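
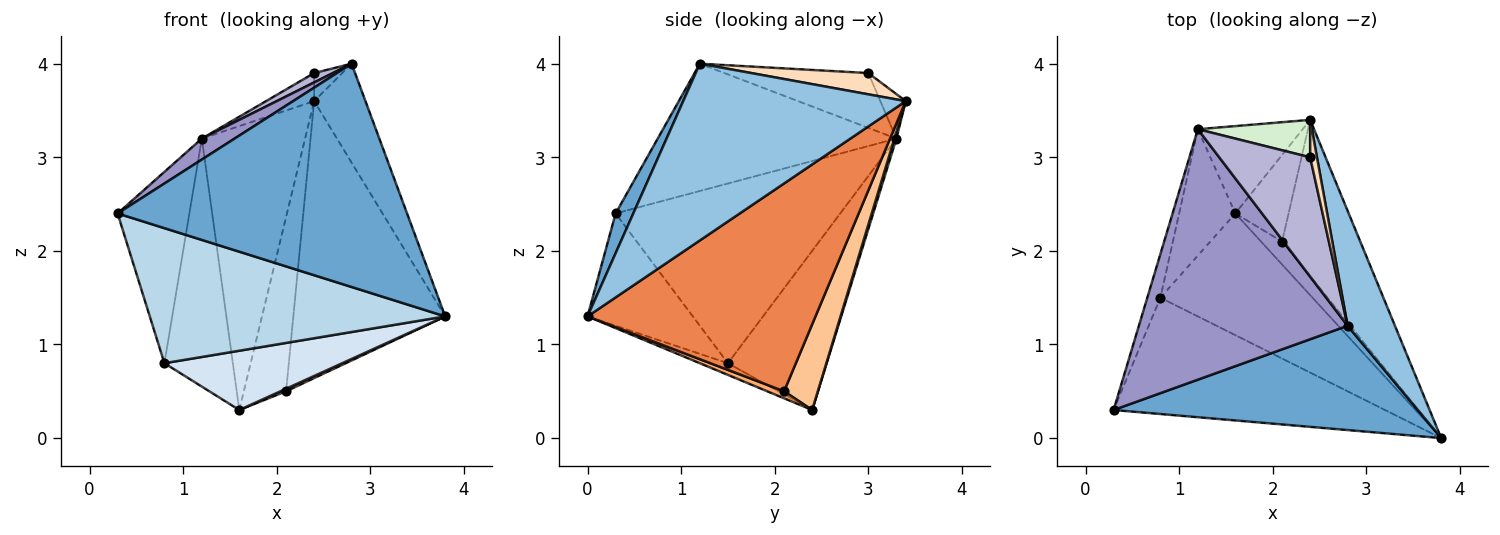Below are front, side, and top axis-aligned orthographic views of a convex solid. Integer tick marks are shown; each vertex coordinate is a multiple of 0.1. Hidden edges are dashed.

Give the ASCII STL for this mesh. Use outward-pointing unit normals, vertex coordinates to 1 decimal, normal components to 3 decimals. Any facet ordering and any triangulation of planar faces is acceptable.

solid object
 facet normal 0.055 -0.905 0.423
  outer loop
   vertex 2.8 1.2 4.0
   vertex 0.3 0.3 2.4
   vertex 3.8 0.0 1.3
  endloop
 endfacet
 facet normal 0.943 0.217 0.253
  outer loop
   vertex 2.8 1.2 4.0
   vertex 3.8 0.0 1.3
   vertex 2.4 3.4 3.6
  endloop
 endfacet
 facet normal -0.261 -0.731 -0.630
  outer loop
   vertex 0.8 1.5 0.8
   vertex 3.8 0.0 1.3
   vertex 0.3 0.3 2.4
  endloop
 endfacet
 facet normal -0.069 -0.437 -0.897
  outer loop
   vertex 0.8 1.5 0.8
   vertex 1.6 2.4 0.3
   vertex 3.8 0.0 1.3
  endloop
 endfacet
 facet normal 0.794 0.529 -0.299
  outer loop
   vertex 2.1 2.1 0.5
   vertex 2.4 3.4 3.6
   vertex 3.8 0.0 1.3
  endloop
 endfacet
 facet normal 0.314 -0.105 -0.943
  outer loop
   vertex 2.1 2.1 0.5
   vertex 3.8 0.0 1.3
   vertex 1.6 2.4 0.3
  endloop
 endfacet
 facet normal 0.582 0.728 -0.362
  outer loop
   vertex 2.1 2.1 0.5
   vertex 1.6 2.4 0.3
   vertex 2.4 3.4 3.6
  endloop
 endfacet
 facet normal 0.928 0.223 0.297
  outer loop
   vertex 2.4 3.0 3.9
   vertex 2.8 1.2 4.0
   vertex 2.4 3.4 3.6
  endloop
 endfacet
 facet normal 0.018 0.956 -0.294
  outer loop
   vertex 1.2 3.3 3.2
   vertex 2.4 3.4 3.6
   vertex 1.6 2.4 0.3
  endloop
 endfacet
 facet normal -0.789 0.547 -0.279
  outer loop
   vertex 1.2 3.3 3.2
   vertex 1.6 2.4 0.3
   vertex 0.8 1.5 0.8
  endloop
 endfacet
 facet normal -0.950 0.304 -0.069
  outer loop
   vertex 1.2 3.3 3.2
   vertex 0.8 1.5 0.8
   vertex 0.3 0.3 2.4
  endloop
 endfacet
 facet normal -0.302 0.572 0.763
  outer loop
   vertex 1.2 3.3 3.2
   vertex 2.4 3.0 3.9
   vertex 2.4 3.4 3.6
  endloop
 endfacet
 facet normal -0.519 -0.071 0.852
  outer loop
   vertex 1.2 3.3 3.2
   vertex 0.3 0.3 2.4
   vertex 2.8 1.2 4.0
  endloop
 endfacet
 facet normal -0.515 -0.067 0.854
  outer loop
   vertex 1.2 3.3 3.2
   vertex 2.8 1.2 4.0
   vertex 2.4 3.0 3.9
  endloop
 endfacet
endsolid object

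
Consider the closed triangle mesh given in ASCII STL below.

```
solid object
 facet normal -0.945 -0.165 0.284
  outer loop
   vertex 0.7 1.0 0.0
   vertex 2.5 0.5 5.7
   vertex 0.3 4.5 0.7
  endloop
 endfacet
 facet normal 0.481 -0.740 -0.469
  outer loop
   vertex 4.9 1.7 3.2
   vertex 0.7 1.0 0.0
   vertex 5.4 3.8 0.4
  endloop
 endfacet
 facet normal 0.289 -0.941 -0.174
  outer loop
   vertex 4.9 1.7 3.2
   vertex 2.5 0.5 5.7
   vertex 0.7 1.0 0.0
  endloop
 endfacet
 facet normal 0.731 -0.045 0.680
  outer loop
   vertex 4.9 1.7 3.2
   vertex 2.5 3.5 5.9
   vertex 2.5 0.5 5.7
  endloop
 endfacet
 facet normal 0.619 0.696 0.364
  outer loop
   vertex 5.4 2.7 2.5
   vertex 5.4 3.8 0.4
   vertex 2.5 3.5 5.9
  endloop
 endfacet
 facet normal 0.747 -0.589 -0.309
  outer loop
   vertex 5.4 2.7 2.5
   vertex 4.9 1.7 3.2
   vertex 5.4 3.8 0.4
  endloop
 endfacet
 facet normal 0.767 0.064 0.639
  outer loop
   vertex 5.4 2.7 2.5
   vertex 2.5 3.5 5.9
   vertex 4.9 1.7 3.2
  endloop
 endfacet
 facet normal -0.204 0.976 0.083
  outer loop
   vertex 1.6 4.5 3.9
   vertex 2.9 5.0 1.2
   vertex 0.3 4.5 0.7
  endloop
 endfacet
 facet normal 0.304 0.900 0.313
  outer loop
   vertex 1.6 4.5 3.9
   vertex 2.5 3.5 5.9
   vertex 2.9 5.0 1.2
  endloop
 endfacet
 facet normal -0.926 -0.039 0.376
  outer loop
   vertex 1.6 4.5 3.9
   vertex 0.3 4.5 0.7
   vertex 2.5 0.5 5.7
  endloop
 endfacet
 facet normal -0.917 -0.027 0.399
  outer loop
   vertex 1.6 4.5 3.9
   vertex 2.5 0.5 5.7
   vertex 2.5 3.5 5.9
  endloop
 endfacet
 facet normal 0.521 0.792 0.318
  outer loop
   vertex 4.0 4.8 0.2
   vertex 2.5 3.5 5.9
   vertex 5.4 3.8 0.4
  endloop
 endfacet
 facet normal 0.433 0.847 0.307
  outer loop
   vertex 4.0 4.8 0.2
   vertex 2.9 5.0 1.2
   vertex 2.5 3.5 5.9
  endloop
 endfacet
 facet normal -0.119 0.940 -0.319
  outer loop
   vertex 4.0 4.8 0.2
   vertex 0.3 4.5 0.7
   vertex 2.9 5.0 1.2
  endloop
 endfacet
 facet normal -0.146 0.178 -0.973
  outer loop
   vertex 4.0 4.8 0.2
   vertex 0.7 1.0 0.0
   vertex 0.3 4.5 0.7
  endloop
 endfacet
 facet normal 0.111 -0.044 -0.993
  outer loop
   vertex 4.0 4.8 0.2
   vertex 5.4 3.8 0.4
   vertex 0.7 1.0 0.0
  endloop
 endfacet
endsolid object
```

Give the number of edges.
24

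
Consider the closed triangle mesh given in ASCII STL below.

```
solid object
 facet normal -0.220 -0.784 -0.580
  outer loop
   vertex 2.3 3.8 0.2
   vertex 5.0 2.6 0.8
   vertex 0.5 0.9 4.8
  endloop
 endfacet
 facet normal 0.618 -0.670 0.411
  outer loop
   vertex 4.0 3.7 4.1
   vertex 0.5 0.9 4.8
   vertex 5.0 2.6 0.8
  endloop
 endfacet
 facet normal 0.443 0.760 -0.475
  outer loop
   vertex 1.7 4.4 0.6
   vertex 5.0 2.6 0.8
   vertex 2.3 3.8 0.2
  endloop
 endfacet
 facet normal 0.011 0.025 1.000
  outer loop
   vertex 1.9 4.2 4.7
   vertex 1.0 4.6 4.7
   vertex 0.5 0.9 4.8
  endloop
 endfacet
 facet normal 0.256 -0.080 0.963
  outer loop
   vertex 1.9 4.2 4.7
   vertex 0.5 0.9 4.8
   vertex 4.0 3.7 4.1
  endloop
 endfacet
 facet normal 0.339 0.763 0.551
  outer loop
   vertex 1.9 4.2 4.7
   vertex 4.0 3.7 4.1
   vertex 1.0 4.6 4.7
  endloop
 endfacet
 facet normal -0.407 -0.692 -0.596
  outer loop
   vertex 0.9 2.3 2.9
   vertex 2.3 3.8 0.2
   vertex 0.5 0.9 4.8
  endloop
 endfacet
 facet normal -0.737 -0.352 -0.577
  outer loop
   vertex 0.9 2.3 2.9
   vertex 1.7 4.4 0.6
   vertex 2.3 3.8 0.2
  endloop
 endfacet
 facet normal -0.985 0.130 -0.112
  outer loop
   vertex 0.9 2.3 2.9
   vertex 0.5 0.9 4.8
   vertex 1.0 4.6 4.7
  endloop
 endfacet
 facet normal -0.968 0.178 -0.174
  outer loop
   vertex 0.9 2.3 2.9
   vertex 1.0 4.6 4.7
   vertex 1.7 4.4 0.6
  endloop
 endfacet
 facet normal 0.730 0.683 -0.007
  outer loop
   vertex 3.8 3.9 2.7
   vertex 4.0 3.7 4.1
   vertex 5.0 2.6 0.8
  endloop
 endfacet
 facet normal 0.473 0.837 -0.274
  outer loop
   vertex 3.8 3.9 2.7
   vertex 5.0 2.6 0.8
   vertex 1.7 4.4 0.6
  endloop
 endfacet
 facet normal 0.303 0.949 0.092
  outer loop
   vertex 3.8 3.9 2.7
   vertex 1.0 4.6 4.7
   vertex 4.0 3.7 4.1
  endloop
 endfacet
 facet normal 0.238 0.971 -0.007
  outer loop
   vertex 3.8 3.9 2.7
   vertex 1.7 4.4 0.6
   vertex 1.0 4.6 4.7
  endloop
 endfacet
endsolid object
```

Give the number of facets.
14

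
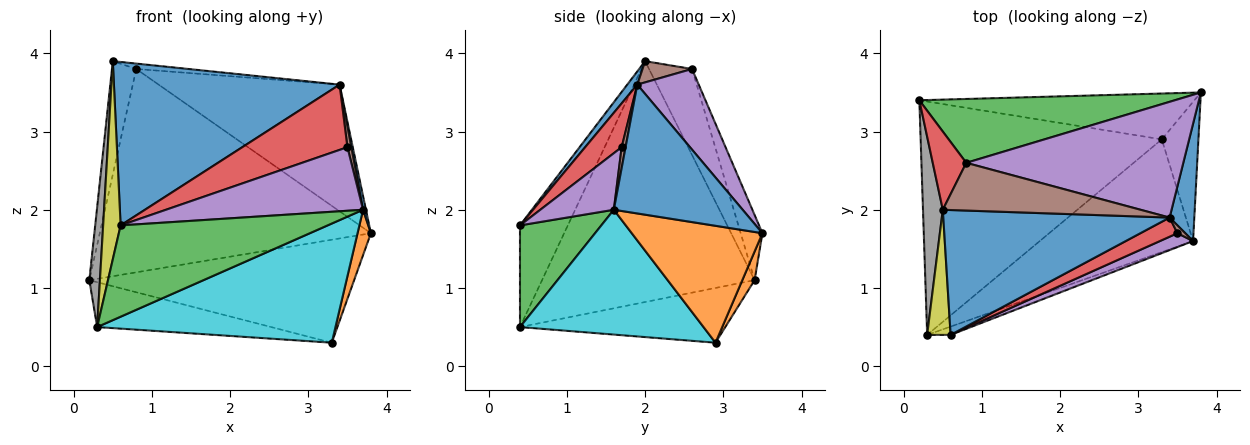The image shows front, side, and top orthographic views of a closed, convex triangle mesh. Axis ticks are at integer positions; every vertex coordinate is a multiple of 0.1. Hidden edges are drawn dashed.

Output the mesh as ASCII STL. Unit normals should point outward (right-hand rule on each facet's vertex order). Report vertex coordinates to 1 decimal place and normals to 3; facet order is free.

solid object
 facet normal 0.035 -0.794 0.607
  outer loop
   vertex 3.4 1.9 3.6
   vertex 0.5 2.0 3.9
   vertex 0.6 0.4 1.8
  endloop
 endfacet
 facet normal 0.042 0.913 -0.406
  outer loop
   vertex 3.3 2.9 0.3
   vertex 0.2 3.4 1.1
   vertex 3.8 3.5 1.7
  endloop
 endfacet
 facet normal -0.076 0.951 0.299
  outer loop
   vertex 0.8 2.6 3.8
   vertex 3.8 3.5 1.7
   vertex 0.2 3.4 1.1
  endloop
 endfacet
 facet normal -0.825 0.466 0.321
  outer loop
   vertex 0.8 2.6 3.8
   vertex 0.2 3.4 1.1
   vertex 0.5 2.0 3.9
  endloop
 endfacet
 facet normal 0.243 0.716 0.654
  outer loop
   vertex 0.8 2.6 3.8
   vertex 3.4 1.9 3.6
   vertex 3.8 3.5 1.7
  endloop
 endfacet
 facet normal 0.106 0.112 0.988
  outer loop
   vertex 0.8 2.6 3.8
   vertex 0.5 2.0 3.9
   vertex 3.4 1.9 3.6
  endloop
 endfacet
 facet normal -0.218 0.184 -0.958
  outer loop
   vertex 0.3 0.4 0.5
   vertex 0.2 3.4 1.1
   vertex 3.3 2.9 0.3
  endloop
 endfacet
 facet normal -0.995 -0.050 0.082
  outer loop
   vertex 0.3 0.4 0.5
   vertex 0.5 2.0 3.9
   vertex 0.2 3.4 1.1
  endloop
 endfacet
 facet normal -0.918 -0.335 0.212
  outer loop
   vertex 0.3 0.4 0.5
   vertex 0.6 0.4 1.8
   vertex 0.5 2.0 3.9
  endloop
 endfacet
 facet normal 0.488 -0.634 -0.600
  outer loop
   vertex 3.7 1.6 2.0
   vertex 0.3 0.4 0.5
   vertex 3.3 2.9 0.3
  endloop
 endfacet
 facet normal 0.982 -0.022 0.188
  outer loop
   vertex 3.7 1.6 2.0
   vertex 3.8 3.5 1.7
   vertex 3.4 1.9 3.6
  endloop
 endfacet
 facet normal 0.950 -0.097 -0.298
  outer loop
   vertex 3.7 1.6 2.0
   vertex 3.3 2.9 0.3
   vertex 3.8 3.5 1.7
  endloop
 endfacet
 facet normal 0.364 -0.927 -0.084
  outer loop
   vertex 3.7 1.6 2.0
   vertex 0.6 0.4 1.8
   vertex 0.3 0.4 0.5
  endloop
 endfacet
 facet normal 0.316 -0.910 0.267
  outer loop
   vertex 3.5 1.7 2.8
   vertex 3.4 1.9 3.6
   vertex 0.6 0.4 1.8
  endloop
 endfacet
 facet normal 0.342 -0.918 0.200
  outer loop
   vertex 3.5 1.7 2.8
   vertex 0.6 0.4 1.8
   vertex 3.7 1.6 2.0
  endloop
 endfacet
 facet normal 0.683 -0.683 0.256
  outer loop
   vertex 3.5 1.7 2.8
   vertex 3.7 1.6 2.0
   vertex 3.4 1.9 3.6
  endloop
 endfacet
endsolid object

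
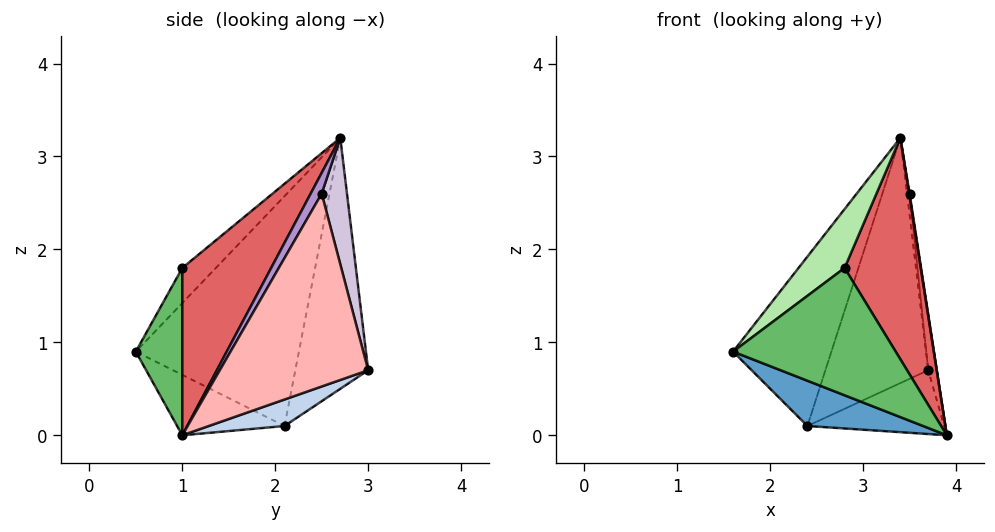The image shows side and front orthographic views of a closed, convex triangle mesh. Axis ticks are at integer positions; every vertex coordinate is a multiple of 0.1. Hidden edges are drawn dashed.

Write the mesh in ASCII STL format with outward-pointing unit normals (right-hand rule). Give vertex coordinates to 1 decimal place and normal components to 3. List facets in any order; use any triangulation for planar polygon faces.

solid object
 facet normal -0.287 -0.310 -0.906
  outer loop
   vertex 2.4 2.1 0.1
   vertex 3.9 1.0 0.0
   vertex 1.6 0.5 0.9
  endloop
 endfacet
 facet normal 0.189 0.341 -0.921
  outer loop
   vertex 2.4 2.1 0.1
   vertex 3.7 3.0 0.7
   vertex 3.9 1.0 0.0
  endloop
 endfacet
 facet normal -0.843 0.509 0.174
  outer loop
   vertex 2.4 2.1 0.1
   vertex 1.6 0.5 0.9
   vertex 3.4 2.7 3.2
  endloop
 endfacet
 facet normal -0.578 0.816 0.029
  outer loop
   vertex 2.4 2.1 0.1
   vertex 3.4 2.7 3.2
   vertex 3.7 3.0 0.7
  endloop
 endfacet
 facet normal 0.271 -0.948 0.166
  outer loop
   vertex 2.8 1.0 1.8
   vertex 1.6 0.5 0.9
   vertex 3.9 1.0 0.0
  endloop
 endfacet
 facet normal -0.371 -0.509 0.777
  outer loop
   vertex 2.8 1.0 1.8
   vertex 3.4 2.7 3.2
   vertex 1.6 0.5 0.9
  endloop
 endfacet
 facet normal 0.689 -0.590 0.421
  outer loop
   vertex 2.8 1.0 1.8
   vertex 3.9 1.0 0.0
   vertex 3.4 2.7 3.2
  endloop
 endfacet
 facet normal 0.991 0.057 0.119
  outer loop
   vertex 3.5 2.5 2.6
   vertex 3.9 1.0 0.0
   vertex 3.7 3.0 0.7
  endloop
 endfacet
 facet normal 0.982 -0.052 0.181
  outer loop
   vertex 3.5 2.5 2.6
   vertex 3.4 2.7 3.2
   vertex 3.9 1.0 0.0
  endloop
 endfacet
 facet normal 0.986 0.102 0.131
  outer loop
   vertex 3.5 2.5 2.6
   vertex 3.7 3.0 0.7
   vertex 3.4 2.7 3.2
  endloop
 endfacet
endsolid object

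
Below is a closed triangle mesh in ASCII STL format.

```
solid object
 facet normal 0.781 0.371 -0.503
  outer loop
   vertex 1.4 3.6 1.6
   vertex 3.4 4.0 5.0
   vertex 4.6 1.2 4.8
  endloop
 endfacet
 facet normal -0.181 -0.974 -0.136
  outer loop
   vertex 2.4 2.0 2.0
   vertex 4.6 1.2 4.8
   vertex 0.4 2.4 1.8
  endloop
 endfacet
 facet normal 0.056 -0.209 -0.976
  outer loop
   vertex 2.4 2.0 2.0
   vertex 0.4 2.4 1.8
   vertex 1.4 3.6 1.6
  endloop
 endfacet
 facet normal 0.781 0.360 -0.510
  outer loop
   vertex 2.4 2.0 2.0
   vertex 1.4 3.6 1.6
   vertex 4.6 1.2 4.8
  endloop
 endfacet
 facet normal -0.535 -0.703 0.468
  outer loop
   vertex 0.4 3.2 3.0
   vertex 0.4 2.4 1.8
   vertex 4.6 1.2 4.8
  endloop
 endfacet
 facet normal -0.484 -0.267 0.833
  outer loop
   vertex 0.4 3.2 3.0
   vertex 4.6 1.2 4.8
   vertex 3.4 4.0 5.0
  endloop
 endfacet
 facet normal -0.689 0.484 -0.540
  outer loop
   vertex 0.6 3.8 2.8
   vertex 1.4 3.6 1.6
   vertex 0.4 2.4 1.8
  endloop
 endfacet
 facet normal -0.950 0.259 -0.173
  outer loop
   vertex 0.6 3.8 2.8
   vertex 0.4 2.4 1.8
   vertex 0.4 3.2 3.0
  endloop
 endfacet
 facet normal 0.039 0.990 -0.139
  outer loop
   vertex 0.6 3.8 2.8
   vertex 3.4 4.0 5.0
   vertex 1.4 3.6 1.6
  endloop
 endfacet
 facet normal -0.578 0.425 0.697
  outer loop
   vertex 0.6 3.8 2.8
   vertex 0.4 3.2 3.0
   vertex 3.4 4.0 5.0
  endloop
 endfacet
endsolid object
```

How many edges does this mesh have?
15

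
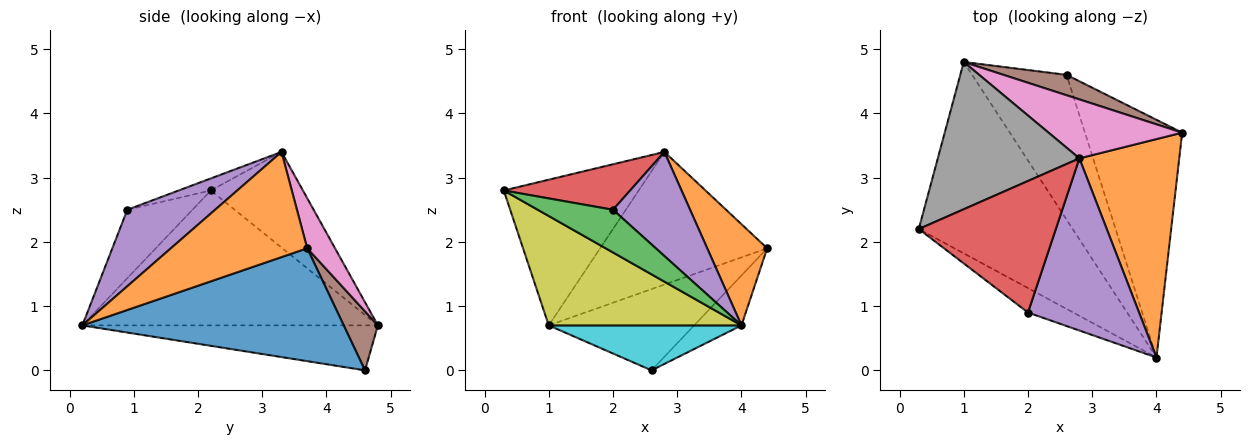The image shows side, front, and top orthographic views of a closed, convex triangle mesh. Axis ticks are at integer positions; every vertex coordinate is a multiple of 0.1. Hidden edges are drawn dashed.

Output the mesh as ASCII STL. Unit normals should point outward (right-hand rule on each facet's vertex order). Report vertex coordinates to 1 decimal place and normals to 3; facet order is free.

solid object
 facet normal 0.751 0.136 -0.647
  outer loop
   vertex 2.6 4.6 0.0
   vertex 4.4 3.7 1.9
   vertex 4.0 0.2 0.7
  endloop
 endfacet
 facet normal 0.691 -0.304 0.656
  outer loop
   vertex 2.8 3.3 3.4
   vertex 4.0 0.2 0.7
   vertex 4.4 3.7 1.9
  endloop
 endfacet
 facet normal -0.601 -0.694 -0.398
  outer loop
   vertex 2.0 0.9 2.5
   vertex 0.3 2.2 2.8
   vertex 4.0 0.2 0.7
  endloop
 endfacet
 facet normal -0.083 -0.326 0.942
  outer loop
   vertex 2.0 0.9 2.5
   vertex 2.8 3.3 3.4
   vertex 0.3 2.2 2.8
  endloop
 endfacet
 facet normal 0.508 -0.446 0.737
  outer loop
   vertex 2.0 0.9 2.5
   vertex 4.0 0.2 0.7
   vertex 2.8 3.3 3.4
  endloop
 endfacet
 facet normal 0.222 0.946 0.238
  outer loop
   vertex 1.0 4.8 0.7
   vertex 4.4 3.7 1.9
   vertex 2.6 4.6 0.0
  endloop
 endfacet
 facet normal 0.151 0.903 0.402
  outer loop
   vertex 1.0 4.8 0.7
   vertex 2.8 3.3 3.4
   vertex 4.4 3.7 1.9
  endloop
 endfacet
 facet normal -0.433 0.634 0.641
  outer loop
   vertex 1.0 4.8 0.7
   vertex 0.3 2.2 2.8
   vertex 2.8 3.3 3.4
  endloop
 endfacet
 facet normal -0.606 -0.395 -0.691
  outer loop
   vertex 1.0 4.8 0.7
   vertex 4.0 0.2 0.7
   vertex 0.3 2.2 2.8
  endloop
 endfacet
 facet normal -0.414 -0.270 -0.869
  outer loop
   vertex 1.0 4.8 0.7
   vertex 2.6 4.6 0.0
   vertex 4.0 0.2 0.7
  endloop
 endfacet
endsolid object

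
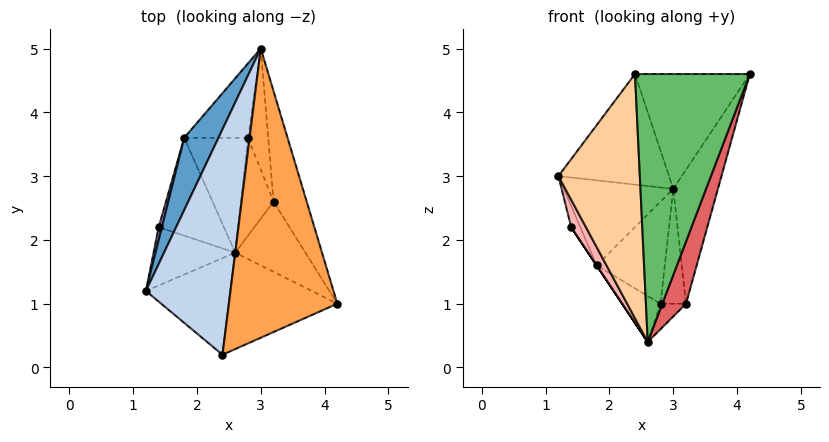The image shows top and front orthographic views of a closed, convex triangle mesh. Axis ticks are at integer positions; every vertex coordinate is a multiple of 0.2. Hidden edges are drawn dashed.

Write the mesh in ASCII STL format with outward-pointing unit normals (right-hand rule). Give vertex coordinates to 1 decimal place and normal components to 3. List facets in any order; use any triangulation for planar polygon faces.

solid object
 facet normal -0.838 0.416 0.353
  outer loop
   vertex 1.8 3.6 1.6
   vertex 1.2 1.2 3.0
   vertex 3.0 5.0 2.8
  endloop
 endfacet
 facet normal -0.639 0.339 0.691
  outer loop
   vertex 2.4 0.2 4.6
   vertex 3.0 5.0 2.8
   vertex 1.2 1.2 3.0
  endloop
 endfacet
 facet normal -0.162 0.364 0.917
  outer loop
   vertex 2.4 0.2 4.6
   vertex 4.2 1.0 4.6
   vertex 3.0 5.0 2.8
  endloop
 endfacet
 facet normal -0.274 -0.894 -0.354
  outer loop
   vertex 2.4 0.2 4.6
   vertex 1.2 1.2 3.0
   vertex 2.6 1.8 0.4
  endloop
 endfacet
 facet normal 0.386 -0.868 -0.312
  outer loop
   vertex 2.4 0.2 4.6
   vertex 2.6 1.8 0.4
   vertex 4.2 1.0 4.6
  endloop
 endfacet
 facet normal 0.962 0.210 -0.174
  outer loop
   vertex 3.2 2.6 1.0
   vertex 3.0 5.0 2.8
   vertex 4.2 1.0 4.6
  endloop
 endfacet
 facet normal 0.853 -0.346 -0.391
  outer loop
   vertex 3.2 2.6 1.0
   vertex 4.2 1.0 4.6
   vertex 2.6 1.8 0.4
  endloop
 endfacet
 facet normal -0.832 -0.235 -0.502
  outer loop
   vertex 1.4 2.2 2.2
   vertex 2.6 1.8 0.4
   vertex 1.2 1.2 3.0
  endloop
 endfacet
 facet normal -0.912 0.351 0.211
  outer loop
   vertex 1.4 2.2 2.2
   vertex 1.2 1.2 3.0
   vertex 1.8 3.6 1.6
  endloop
 endfacet
 facet normal -0.832 0.000 -0.555
  outer loop
   vertex 1.4 2.2 2.2
   vertex 1.8 3.6 1.6
   vertex 2.6 1.8 0.4
  endloop
 endfacet
 facet normal -0.487 0.324 -0.811
  outer loop
   vertex 2.8 3.6 1.0
   vertex 2.6 1.8 0.4
   vertex 1.8 3.6 1.6
  endloop
 endfacet
 facet normal 0.534 0.213 -0.818
  outer loop
   vertex 2.8 3.6 1.0
   vertex 3.2 2.6 1.0
   vertex 2.6 1.8 0.4
  endloop
 endfacet
 facet normal -0.333 0.762 -0.555
  outer loop
   vertex 2.8 3.6 1.0
   vertex 1.8 3.6 1.6
   vertex 3.0 5.0 2.8
  endloop
 endfacet
 facet normal 0.864 0.346 -0.365
  outer loop
   vertex 2.8 3.6 1.0
   vertex 3.0 5.0 2.8
   vertex 3.2 2.6 1.0
  endloop
 endfacet
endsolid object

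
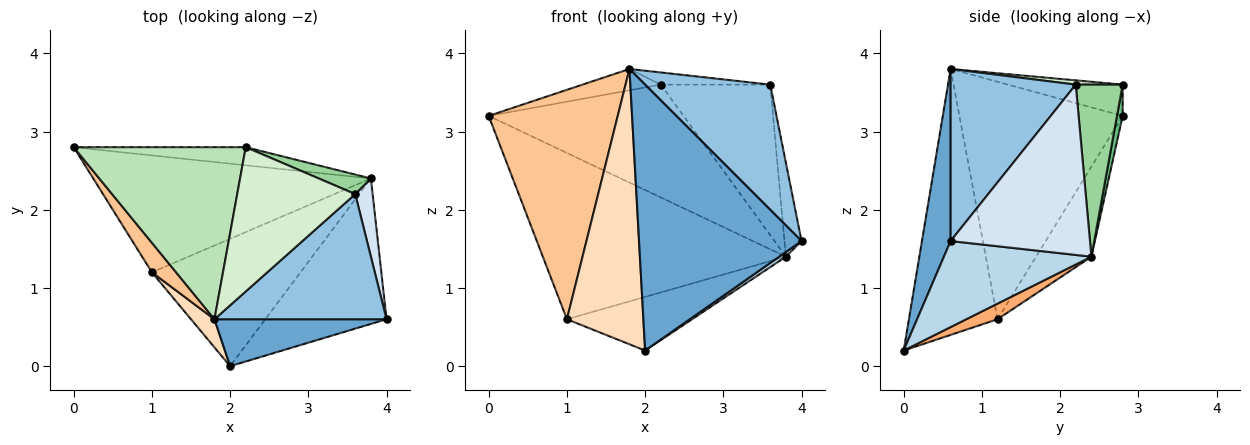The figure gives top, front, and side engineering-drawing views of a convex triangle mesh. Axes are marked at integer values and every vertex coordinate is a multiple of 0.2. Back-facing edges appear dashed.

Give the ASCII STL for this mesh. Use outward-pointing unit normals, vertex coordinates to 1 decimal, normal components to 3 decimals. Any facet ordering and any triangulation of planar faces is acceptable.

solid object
 facet normal 0.171 -0.970 0.171
  outer loop
   vertex 1.8 0.6 3.8
   vertex 2.0 0.0 0.2
   vertex 4.0 0.6 1.6
  endloop
 endfacet
 facet normal 0.577 -0.577 0.577
  outer loop
   vertex 3.6 2.2 3.6
   vertex 1.8 0.6 3.8
   vertex 4.0 0.6 1.6
  endloop
 endfacet
 facet normal 0.579 -0.026 -0.815
  outer loop
   vertex 3.8 2.4 1.4
   vertex 4.0 0.6 1.6
   vertex 2.0 0.0 0.2
  endloop
 endfacet
 facet normal 0.988 0.121 0.101
  outer loop
   vertex 3.8 2.4 1.4
   vertex 3.6 2.2 3.6
   vertex 4.0 0.6 1.6
  endloop
 endfacet
 facet normal -0.183 0.804 -0.565
  outer loop
   vertex 1.0 1.2 0.6
   vertex 0.0 2.8 3.2
   vertex 3.8 2.4 1.4
  endloop
 endfacet
 facet normal 0.097 0.386 -0.917
  outer loop
   vertex 1.0 1.2 0.6
   vertex 3.8 2.4 1.4
   vertex 2.0 0.0 0.2
  endloop
 endfacet
 facet normal -0.782 -0.618 0.080
  outer loop
   vertex 1.0 1.2 0.6
   vertex 1.8 0.6 3.8
   vertex 0.0 2.8 3.2
  endloop
 endfacet
 facet normal -0.755 -0.652 0.067
  outer loop
   vertex 1.0 1.2 0.6
   vertex 2.0 0.0 0.2
   vertex 1.8 0.6 3.8
  endloop
 endfacet
 facet normal 0.029 0.987 -0.158
  outer loop
   vertex 2.2 2.8 3.6
   vertex 3.8 2.4 1.4
   vertex 0.0 2.8 3.2
  endloop
 endfacet
 facet normal 0.391 0.913 0.119
  outer loop
   vertex 2.2 2.8 3.6
   vertex 3.6 2.2 3.6
   vertex 3.8 2.4 1.4
  endloop
 endfacet
 facet normal -0.178 0.121 0.977
  outer loop
   vertex 2.2 2.8 3.6
   vertex 0.0 2.8 3.2
   vertex 1.8 0.6 3.8
  endloop
 endfacet
 facet normal 0.036 0.084 0.996
  outer loop
   vertex 2.2 2.8 3.6
   vertex 1.8 0.6 3.8
   vertex 3.6 2.2 3.6
  endloop
 endfacet
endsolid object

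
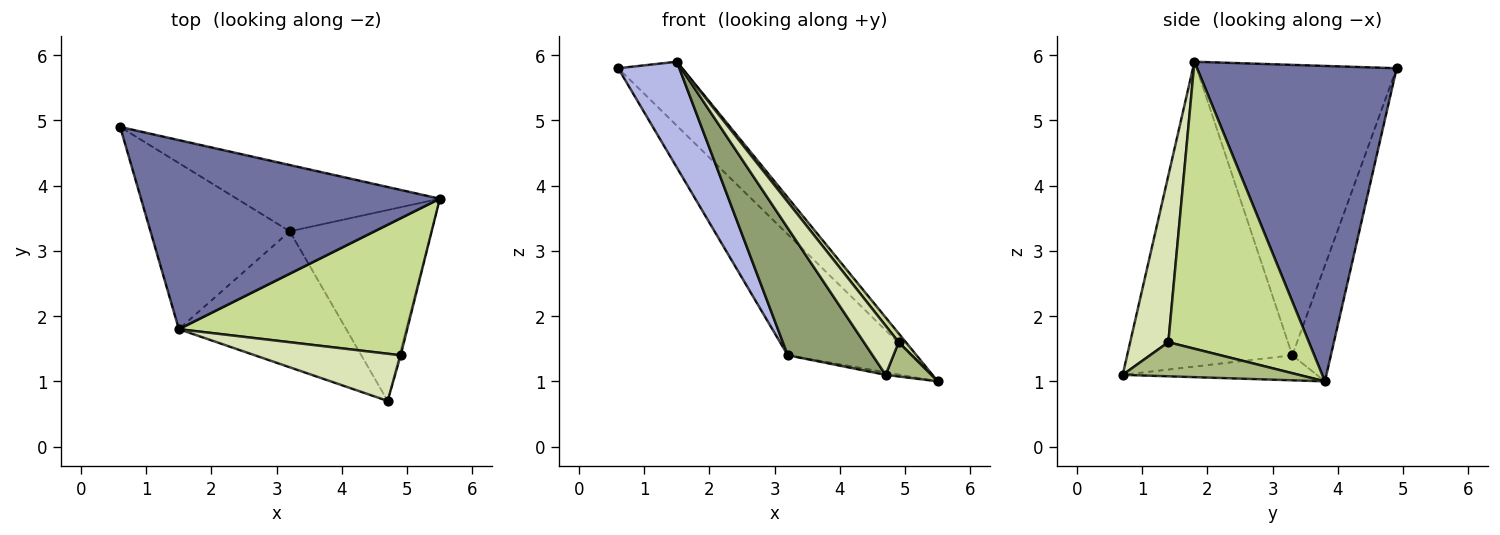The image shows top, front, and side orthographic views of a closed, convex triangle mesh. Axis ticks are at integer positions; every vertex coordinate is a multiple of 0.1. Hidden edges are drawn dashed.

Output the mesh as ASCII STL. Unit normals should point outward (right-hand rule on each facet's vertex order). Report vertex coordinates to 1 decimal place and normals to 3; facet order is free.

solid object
 facet normal 0.707 0.227 0.670
  outer loop
   vertex 1.5 1.8 5.9
   vertex 5.5 3.8 1.0
   vertex 0.6 4.9 5.8
  endloop
 endfacet
 facet normal -0.264 0.846 -0.464
  outer loop
   vertex 3.2 3.3 1.4
   vertex 0.6 4.9 5.8
   vertex 5.5 3.8 1.0
  endloop
 endfacet
 facet normal -0.174 0.013 -0.985
  outer loop
   vertex 3.2 3.3 1.4
   vertex 5.5 3.8 1.0
   vertex 4.7 0.7 1.1
  endloop
 endfacet
 facet normal -0.869 -0.266 -0.417
  outer loop
   vertex 3.2 3.3 1.4
   vertex 1.5 1.8 5.9
   vertex 0.6 4.9 5.8
  endloop
 endfacet
 facet normal -0.799 -0.411 -0.439
  outer loop
   vertex 3.2 3.3 1.4
   vertex 4.7 0.7 1.1
   vertex 1.5 1.8 5.9
  endloop
 endfacet
 facet normal 0.967 -0.251 -0.036
  outer loop
   vertex 4.9 1.4 1.6
   vertex 4.7 0.7 1.1
   vertex 5.5 3.8 1.0
  endloop
 endfacet
 facet normal 0.782 -0.040 0.622
  outer loop
   vertex 4.9 1.4 1.6
   vertex 5.5 3.8 1.0
   vertex 1.5 1.8 5.9
  endloop
 endfacet
 facet normal 0.621 -0.565 0.543
  outer loop
   vertex 4.9 1.4 1.6
   vertex 1.5 1.8 5.9
   vertex 4.7 0.7 1.1
  endloop
 endfacet
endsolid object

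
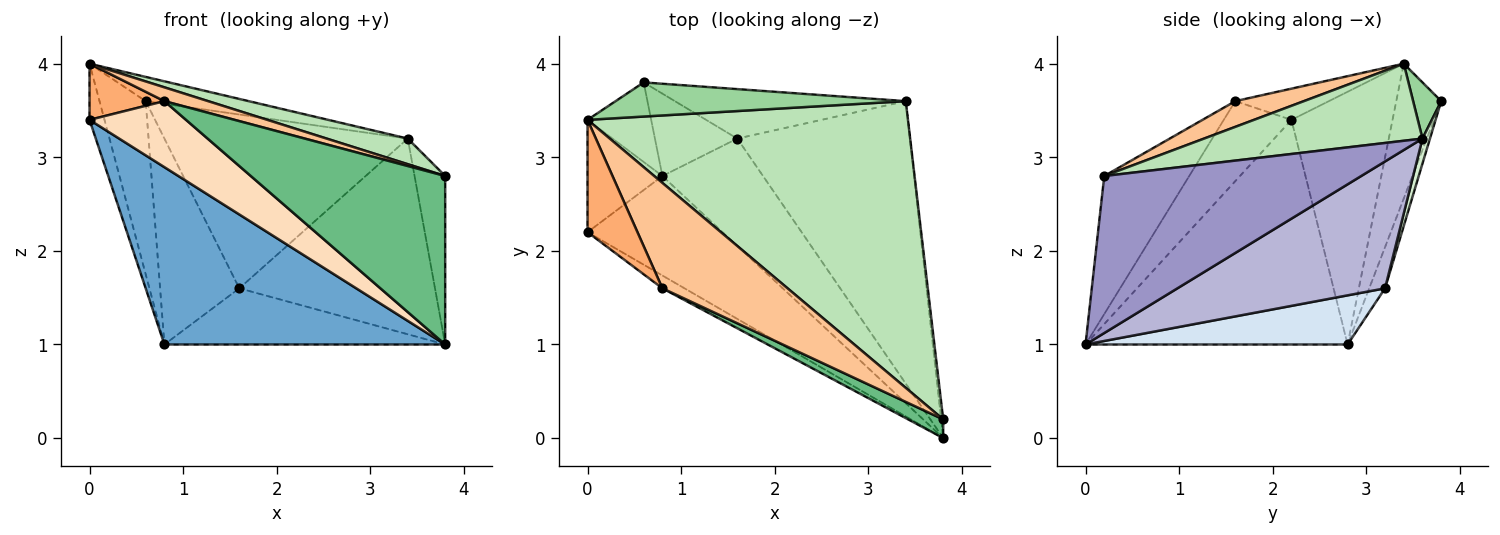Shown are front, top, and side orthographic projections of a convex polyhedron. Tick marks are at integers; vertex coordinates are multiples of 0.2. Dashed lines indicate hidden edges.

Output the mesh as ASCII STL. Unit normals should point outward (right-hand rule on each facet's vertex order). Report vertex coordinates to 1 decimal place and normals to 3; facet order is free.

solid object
 facet normal -0.631 -0.676 -0.380
  outer loop
   vertex 0.8 2.8 1.0
   vertex 3.8 0.0 1.0
   vertex 0.0 2.2 3.4
  endloop
 endfacet
 facet normal -0.949 0.141 -0.281
  outer loop
   vertex 0.8 2.8 1.0
   vertex 0.0 2.2 3.4
   vertex 0.0 3.4 4.0
  endloop
 endfacet
 facet normal -0.662 0.681 -0.313
  outer loop
   vertex 0.8 2.8 1.0
   vertex 0.0 3.4 4.0
   vertex 0.6 3.8 3.6
  endloop
 endfacet
 facet normal 0.397 0.425 -0.813
  outer loop
   vertex 1.6 3.2 1.6
   vertex 3.8 0.0 1.0
   vertex 0.8 2.8 1.0
  endloop
 endfacet
 facet normal -0.183 0.913 -0.365
  outer loop
   vertex 1.6 3.2 1.6
   vertex 0.8 2.8 1.0
   vertex 0.6 3.8 3.6
  endloop
 endfacet
 facet normal -0.488 -0.390 0.781
  outer loop
   vertex 0.8 1.6 3.6
   vertex 0.0 3.4 4.0
   vertex 0.0 2.2 3.4
  endloop
 endfacet
 facet normal 0.200 -0.127 0.972
  outer loop
   vertex 0.8 1.6 3.6
   vertex 3.8 0.2 2.8
   vertex 0.0 3.4 4.0
  endloop
 endfacet
 facet normal -0.567 -0.809 -0.157
  outer loop
   vertex 0.8 1.6 3.6
   vertex 0.0 2.2 3.4
   vertex 3.8 0.0 1.0
  endloop
 endfacet
 facet normal -0.398 -0.912 0.101
  outer loop
   vertex 0.8 1.6 3.6
   vertex 3.8 0.0 1.0
   vertex 3.8 0.2 2.8
  endloop
 endfacet
 facet normal 0.156 0.572 0.806
  outer loop
   vertex 3.4 3.6 3.2
   vertex 0.6 3.8 3.6
   vertex 0.0 3.4 4.0
  endloop
 endfacet
 facet normal 0.233 -0.087 0.969
  outer loop
   vertex 3.4 3.6 3.2
   vertex 0.0 3.4 4.0
   vertex 3.8 0.2 2.8
  endloop
 endfacet
 facet normal 0.030 0.961 -0.274
  outer loop
   vertex 3.4 3.6 3.2
   vertex 1.6 3.2 1.6
   vertex 0.6 3.8 3.6
  endloop
 endfacet
 facet normal 0.993 0.118 -0.013
  outer loop
   vertex 3.4 3.6 3.2
   vertex 3.8 0.2 2.8
   vertex 3.8 0.0 1.0
  endloop
 endfacet
 facet normal 0.517 0.487 -0.704
  outer loop
   vertex 3.4 3.6 3.2
   vertex 3.8 0.0 1.0
   vertex 1.6 3.2 1.6
  endloop
 endfacet
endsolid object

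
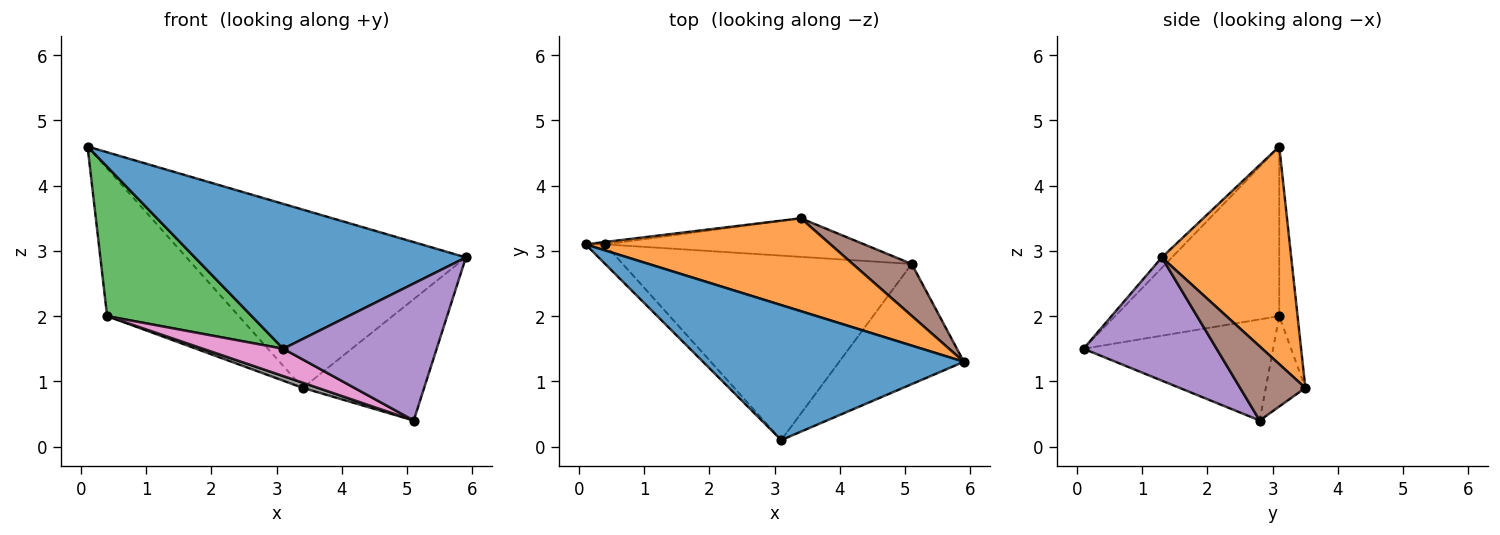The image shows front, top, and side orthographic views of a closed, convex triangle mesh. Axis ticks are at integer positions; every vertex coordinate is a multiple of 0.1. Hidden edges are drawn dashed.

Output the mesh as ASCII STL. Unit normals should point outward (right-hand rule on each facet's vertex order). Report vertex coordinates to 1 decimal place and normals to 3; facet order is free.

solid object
 facet normal -0.027 -0.731 0.681
  outer loop
   vertex 3.1 0.1 1.5
   vertex 5.9 1.3 2.9
   vertex 0.1 3.1 4.6
  endloop
 endfacet
 facet normal 0.380 0.820 0.427
  outer loop
   vertex 3.4 3.5 0.9
   vertex 0.1 3.1 4.6
   vertex 5.9 1.3 2.9
  endloop
 endfacet
 facet normal -0.748 -0.658 -0.086
  outer loop
   vertex 0.4 3.1 2.0
   vertex 3.1 0.1 1.5
   vertex 0.1 3.1 4.6
  endloop
 endfacet
 facet normal -0.138 0.990 -0.016
  outer loop
   vertex 0.4 3.1 2.0
   vertex 0.1 3.1 4.6
   vertex 3.4 3.5 0.9
  endloop
 endfacet
 facet normal 0.546 -0.630 -0.553
  outer loop
   vertex 5.1 2.8 0.4
   vertex 5.9 1.3 2.9
   vertex 3.1 0.1 1.5
  endloop
 endfacet
 facet normal 0.443 0.824 0.353
  outer loop
   vertex 5.1 2.8 0.4
   vertex 3.4 3.5 0.9
   vertex 5.9 1.3 2.9
  endloop
 endfacet
 facet normal -0.327 -0.139 -0.935
  outer loop
   vertex 5.1 2.8 0.4
   vertex 3.1 0.1 1.5
   vertex 0.4 3.1 2.0
  endloop
 endfacet
 facet normal -0.327 -0.125 -0.937
  outer loop
   vertex 5.1 2.8 0.4
   vertex 0.4 3.1 2.0
   vertex 3.4 3.5 0.9
  endloop
 endfacet
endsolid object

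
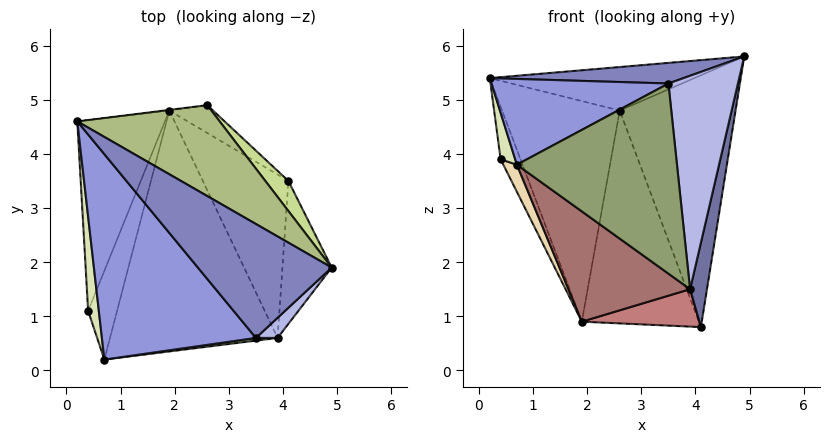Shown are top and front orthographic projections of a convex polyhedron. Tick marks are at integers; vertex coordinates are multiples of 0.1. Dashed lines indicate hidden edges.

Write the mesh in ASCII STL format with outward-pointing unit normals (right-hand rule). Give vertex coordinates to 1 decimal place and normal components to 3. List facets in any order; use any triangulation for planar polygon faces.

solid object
 facet normal 0.975 -0.114 -0.192
  outer loop
   vertex 3.9 0.6 1.5
   vertex 4.1 3.5 0.8
   vertex 4.9 1.9 5.8
  endloop
 endfacet
 facet normal -0.183 -0.175 0.967
  outer loop
   vertex 3.5 0.6 5.3
   vertex 4.9 1.9 5.8
   vertex 0.2 4.6 5.4
  endloop
 endfacet
 facet normal -0.402 -0.353 0.845
  outer loop
   vertex 3.5 0.6 5.3
   vertex 0.2 4.6 5.4
   vertex 0.7 0.2 3.8
  endloop
 endfacet
 facet normal 0.665 -0.743 0.070
  outer loop
   vertex 3.5 0.6 5.3
   vertex 3.9 0.6 1.5
   vertex 4.9 1.9 5.8
  endloop
 endfacet
 facet normal 0.134 -0.991 0.014
  outer loop
   vertex 3.5 0.6 5.3
   vertex 0.7 0.2 3.8
   vertex 3.9 0.6 1.5
  endloop
 endfacet
 facet normal 0.169 0.426 0.889
  outer loop
   vertex 2.6 4.9 4.8
   vertex 0.2 4.6 5.4
   vertex 4.9 1.9 5.8
  endloop
 endfacet
 facet normal 0.779 0.622 0.074
  outer loop
   vertex 2.6 4.9 4.8
   vertex 4.9 1.9 5.8
   vertex 4.1 3.5 0.8
  endloop
 endfacet
 facet normal -0.718 -0.309 0.624
  outer loop
   vertex 0.4 1.1 3.9
   vertex 0.7 0.2 3.8
   vertex 0.2 4.6 5.4
  endloop
 endfacet
 facet normal -0.125 0.992 -0.003
  outer loop
   vertex 1.9 4.8 0.9
   vertex 0.2 4.6 5.4
   vertex 2.6 4.9 4.8
  endloop
 endfacet
 facet normal 0.502 0.858 -0.112
  outer loop
   vertex 1.9 4.8 0.9
   vertex 2.6 4.9 4.8
   vertex 4.1 3.5 0.8
  endloop
 endfacet
 facet normal -0.933 0.096 -0.348
  outer loop
   vertex 1.9 4.8 0.9
   vertex 0.4 1.1 3.9
   vertex 0.2 4.6 5.4
  endloop
 endfacet
 facet normal -0.767 -0.187 -0.614
  outer loop
   vertex 1.9 4.8 0.9
   vertex 0.7 0.2 3.8
   vertex 0.4 1.1 3.9
  endloop
 endfacet
 facet normal -0.515 -0.357 -0.779
  outer loop
   vertex 1.9 4.8 0.9
   vertex 3.9 0.6 1.5
   vertex 0.7 0.2 3.8
  endloop
 endfacet
 facet normal -0.173 -0.220 -0.960
  outer loop
   vertex 1.9 4.8 0.9
   vertex 4.1 3.5 0.8
   vertex 3.9 0.6 1.5
  endloop
 endfacet
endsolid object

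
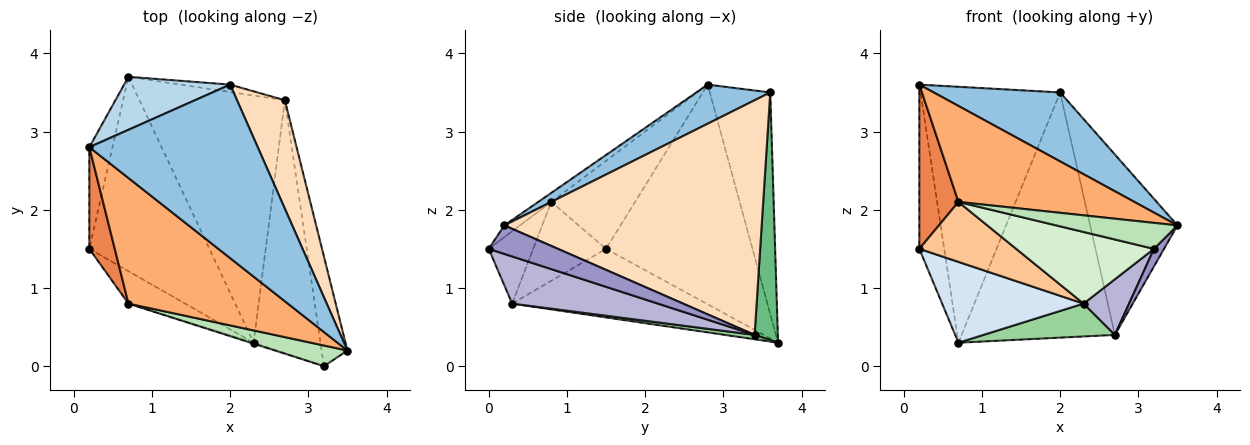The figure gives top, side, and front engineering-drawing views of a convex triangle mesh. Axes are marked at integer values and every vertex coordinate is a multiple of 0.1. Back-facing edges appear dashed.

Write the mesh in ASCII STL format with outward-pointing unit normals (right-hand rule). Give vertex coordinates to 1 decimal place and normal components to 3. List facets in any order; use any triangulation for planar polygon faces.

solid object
 facet normal -0.981 0.167 -0.103
  outer loop
   vertex 0.2 2.8 3.6
   vertex 0.7 3.7 0.3
   vertex 0.2 1.5 1.5
  endloop
 endfacet
 facet normal 0.211 -0.361 0.908
  outer loop
   vertex 2.0 3.6 3.5
   vertex 0.2 2.8 3.6
   vertex 3.5 0.2 1.8
  endloop
 endfacet
 facet normal -0.390 0.902 0.187
  outer loop
   vertex 2.0 3.6 3.5
   vertex 0.7 3.7 0.3
   vertex 0.2 2.8 3.6
  endloop
 endfacet
 facet normal -0.466 -0.340 -0.817
  outer loop
   vertex 2.3 0.3 0.8
   vertex 0.2 1.5 1.5
   vertex 0.7 3.7 0.3
  endloop
 endfacet
 facet normal -0.877 -0.409 0.253
  outer loop
   vertex 0.7 0.8 2.1
   vertex 0.2 2.8 3.6
   vertex 0.2 1.5 1.5
  endloop
 endfacet
 facet normal -0.045 -0.607 0.794
  outer loop
   vertex 0.7 0.8 2.1
   vertex 3.5 0.2 1.8
   vertex 0.2 2.8 3.6
  endloop
 endfacet
 facet normal -0.552 -0.734 -0.397
  outer loop
   vertex 0.7 0.8 2.1
   vertex 0.2 1.5 1.5
   vertex 2.3 0.3 0.8
  endloop
 endfacet
 facet normal 0.930 0.315 0.190
  outer loop
   vertex 2.7 3.4 0.4
   vertex 2.0 3.6 3.5
   vertex 3.5 0.2 1.8
  endloop
 endfacet
 facet normal 0.150 0.988 -0.030
  outer loop
   vertex 2.7 3.4 0.4
   vertex 0.7 3.7 0.3
   vertex 2.0 3.6 3.5
  endloop
 endfacet
 facet normal 0.030 -0.132 -0.991
  outer loop
   vertex 2.7 3.4 0.4
   vertex 2.3 0.3 0.8
   vertex 0.7 3.7 0.3
  endloop
 endfacet
 facet normal -0.100 -0.779 0.619
  outer loop
   vertex 3.2 0.0 1.5
   vertex 3.5 0.2 1.8
   vertex 0.7 0.8 2.1
  endloop
 endfacet
 facet normal -0.307 -0.951 -0.012
  outer loop
   vertex 3.2 0.0 1.5
   vertex 0.7 0.8 2.1
   vertex 2.3 0.3 0.8
  endloop
 endfacet
 facet normal 0.738 -0.107 -0.666
  outer loop
   vertex 3.2 0.0 1.5
   vertex 2.7 3.4 0.4
   vertex 3.5 0.2 1.8
  endloop
 endfacet
 facet normal 0.567 -0.177 -0.805
  outer loop
   vertex 3.2 0.0 1.5
   vertex 2.3 0.3 0.8
   vertex 2.7 3.4 0.4
  endloop
 endfacet
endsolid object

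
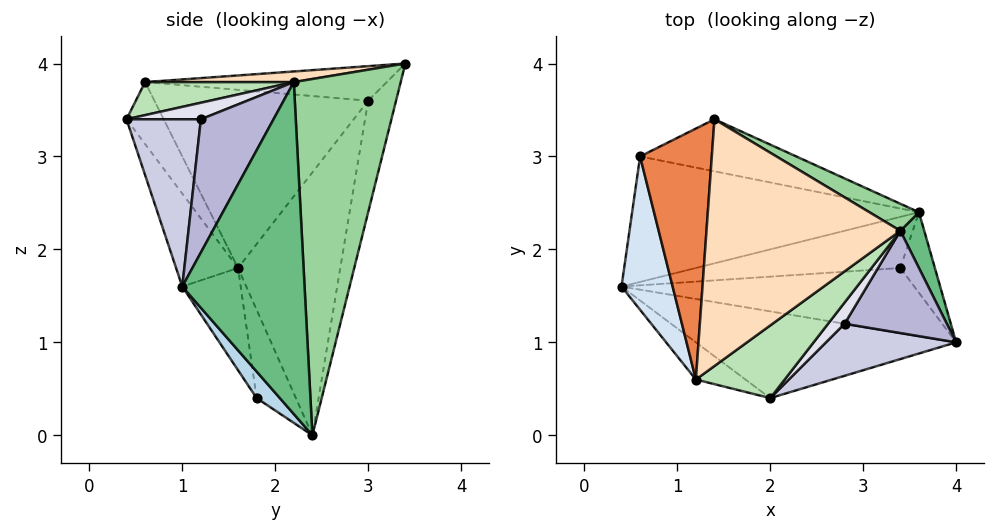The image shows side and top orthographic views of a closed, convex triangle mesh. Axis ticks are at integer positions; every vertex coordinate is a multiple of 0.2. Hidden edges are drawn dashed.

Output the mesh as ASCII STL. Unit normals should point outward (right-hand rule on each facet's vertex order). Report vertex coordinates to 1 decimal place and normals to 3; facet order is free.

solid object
 facet normal -0.170 -0.857 -0.486
  outer loop
   vertex 3.4 1.8 0.4
   vertex 4.0 1.0 1.6
   vertex 0.4 1.6 1.8
  endloop
 endfacet
 facet normal -0.357 -0.433 -0.828
  outer loop
   vertex 3.4 1.8 0.4
   vertex 0.4 1.6 1.8
   vertex 3.6 2.4 0.0
  endloop
 endfacet
 facet normal 0.492 -0.590 -0.640
  outer loop
   vertex 3.4 1.8 0.4
   vertex 3.6 2.4 0.0
   vertex 4.0 1.0 1.6
  endloop
 endfacet
 facet normal -0.939 -0.212 0.270
  outer loop
   vertex 0.6 3.0 3.6
   vertex 0.4 1.6 1.8
   vertex 1.2 0.6 3.8
  endloop
 endfacet
 facet normal -0.434 -0.033 0.901
  outer loop
   vertex 0.6 3.0 3.6
   vertex 1.2 0.6 3.8
   vertex 1.4 3.4 4.0
  endloop
 endfacet
 facet normal -0.467 0.722 -0.510
  outer loop
   vertex 0.6 3.0 3.6
   vertex 3.6 2.4 0.0
   vertex 0.4 1.6 1.8
  endloop
 endfacet
 facet normal -0.262 0.892 -0.367
  outer loop
   vertex 0.6 3.0 3.6
   vertex 1.4 3.4 4.0
   vertex 3.6 2.4 0.0
  endloop
 endfacet
 facet normal 0.055 -0.075 0.996
  outer loop
   vertex 3.4 2.2 3.8
   vertex 1.4 3.4 4.0
   vertex 1.2 0.6 3.8
  endloop
 endfacet
 facet normal 0.936 0.345 0.067
  outer loop
   vertex 3.4 2.2 3.8
   vertex 4.0 1.0 1.6
   vertex 3.6 2.4 0.0
  endloop
 endfacet
 facet normal 0.518 0.852 0.072
  outer loop
   vertex 3.4 2.2 3.8
   vertex 3.6 2.4 0.0
   vertex 1.4 3.4 4.0
  endloop
 endfacet
 facet normal 0.314 -0.432 0.845
  outer loop
   vertex 2.0 0.4 3.4
   vertex 3.4 2.2 3.8
   vertex 1.2 0.6 3.8
  endloop
 endfacet
 facet normal -0.170 -0.862 -0.477
  outer loop
   vertex 2.0 0.4 3.4
   vertex 0.4 1.6 1.8
   vertex 4.0 1.0 1.6
  endloop
 endfacet
 facet normal -0.368 -0.882 -0.294
  outer loop
   vertex 2.0 0.4 3.4
   vertex 1.2 0.6 3.8
   vertex 0.4 1.6 1.8
  endloop
 endfacet
 facet normal 0.644 -0.584 0.494
  outer loop
   vertex 2.8 1.2 3.4
   vertex 4.0 1.0 1.6
   vertex 3.4 2.2 3.8
  endloop
 endfacet
 facet normal 0.620 -0.620 0.482
  outer loop
   vertex 2.8 1.2 3.4
   vertex 2.0 0.4 3.4
   vertex 4.0 1.0 1.6
  endloop
 endfacet
 facet normal 0.577 -0.577 0.577
  outer loop
   vertex 2.8 1.2 3.4
   vertex 3.4 2.2 3.8
   vertex 2.0 0.4 3.4
  endloop
 endfacet
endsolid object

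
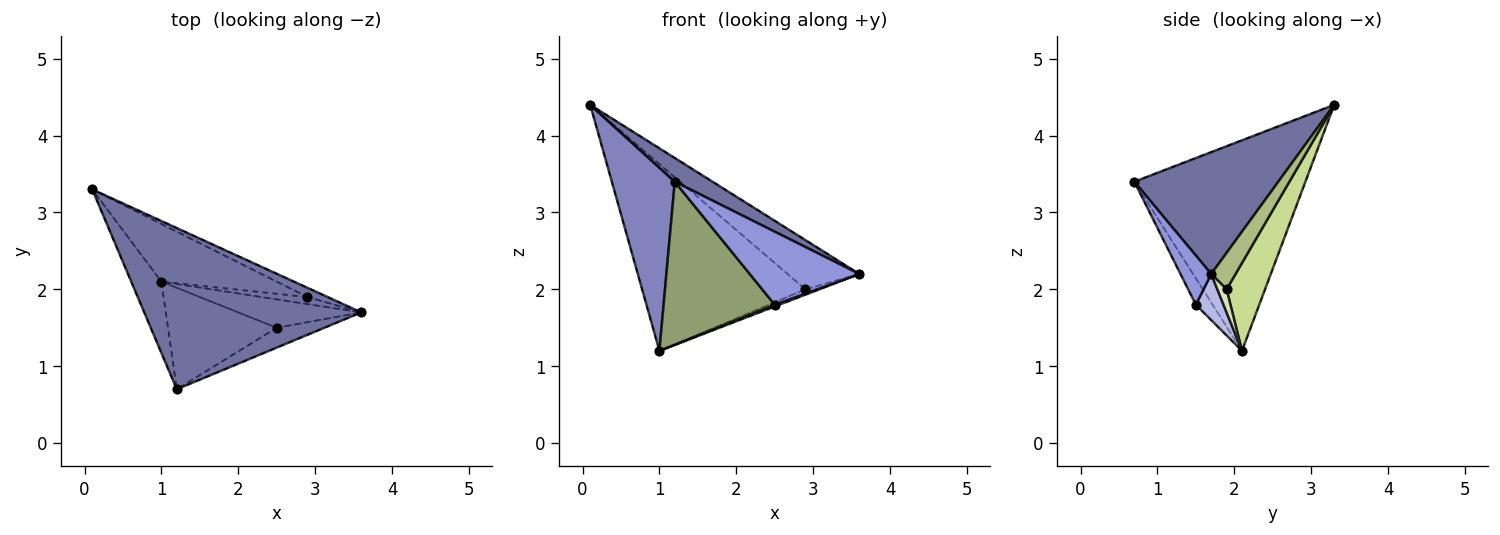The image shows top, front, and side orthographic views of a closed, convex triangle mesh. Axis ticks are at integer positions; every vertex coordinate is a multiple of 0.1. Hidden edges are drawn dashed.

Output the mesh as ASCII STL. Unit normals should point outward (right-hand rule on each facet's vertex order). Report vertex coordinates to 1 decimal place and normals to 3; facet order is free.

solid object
 facet normal 0.485 -0.127 0.865
  outer loop
   vertex 1.2 0.7 3.4
   vertex 3.6 1.7 2.2
   vertex 0.1 3.3 4.4
  endloop
 endfacet
 facet normal -0.930 -0.342 -0.133
  outer loop
   vertex 1.0 2.1 1.2
   vertex 1.2 0.7 3.4
   vertex 0.1 3.3 4.4
  endloop
 endfacet
 facet normal 0.261 -0.931 -0.253
  outer loop
   vertex 2.5 1.5 1.8
   vertex 3.6 1.7 2.2
   vertex 1.2 0.7 3.4
  endloop
 endfacet
 facet normal 0.351 -0.058 -0.935
  outer loop
   vertex 2.5 1.5 1.8
   vertex 1.0 2.1 1.2
   vertex 3.6 1.7 2.2
  endloop
 endfacet
 facet normal -0.127 -0.842 -0.524
  outer loop
   vertex 2.5 1.5 1.8
   vertex 1.2 0.7 3.4
   vertex 1.0 2.1 1.2
  endloop
 endfacet
 facet normal 0.316 0.932 -0.175
  outer loop
   vertex 2.9 1.9 2.0
   vertex 0.1 3.3 4.4
   vertex 3.6 1.7 2.2
  endloop
 endfacet
 facet normal 0.219 0.932 -0.288
  outer loop
   vertex 2.9 1.9 2.0
   vertex 1.0 2.1 1.2
   vertex 0.1 3.3 4.4
  endloop
 endfacet
 facet normal 0.371 0.557 -0.743
  outer loop
   vertex 2.9 1.9 2.0
   vertex 3.6 1.7 2.2
   vertex 1.0 2.1 1.2
  endloop
 endfacet
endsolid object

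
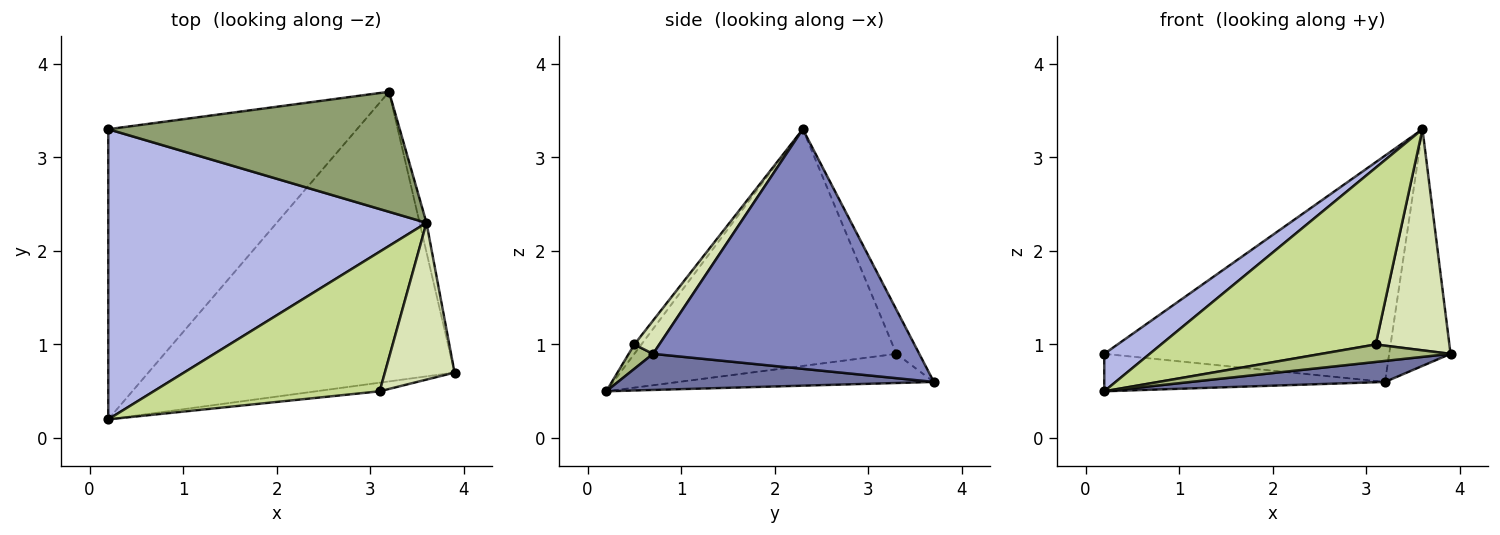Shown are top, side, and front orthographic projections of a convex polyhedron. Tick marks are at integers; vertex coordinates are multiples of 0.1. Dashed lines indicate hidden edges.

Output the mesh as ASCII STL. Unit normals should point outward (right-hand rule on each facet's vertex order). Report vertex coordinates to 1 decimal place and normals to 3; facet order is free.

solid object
 facet normal 0.117 -0.072 -0.991
  outer loop
   vertex 3.2 3.7 0.6
   vertex 3.9 0.7 0.9
   vertex 0.2 0.2 0.5
  endloop
 endfacet
 facet normal 0.974 0.224 -0.028
  outer loop
   vertex 3.6 2.3 3.3
   vertex 3.9 0.7 0.9
   vertex 3.2 3.7 0.6
  endloop
 endfacet
 facet normal -0.115 0.127 -0.985
  outer loop
   vertex 0.2 3.3 0.9
   vertex 3.2 3.7 0.6
   vertex 0.2 0.2 0.5
  endloop
 endfacet
 facet normal -0.594 -0.103 0.798
  outer loop
   vertex 0.2 3.3 0.9
   vertex 0.2 0.2 0.5
   vertex 3.6 2.3 3.3
  endloop
 endfacet
 facet normal -0.071 0.881 0.467
  outer loop
   vertex 0.2 3.3 0.9
   vertex 3.6 2.3 3.3
   vertex 3.2 3.7 0.6
  endloop
 endfacet
 facet normal 0.167 -0.884 -0.436
  outer loop
   vertex 3.1 0.5 1.0
   vertex 0.2 0.2 0.5
   vertex 3.9 0.7 0.9
  endloop
 endfacet
 facet normal -0.026 -0.785 0.620
  outer loop
   vertex 3.1 0.5 1.0
   vertex 3.6 2.3 3.3
   vertex 0.2 0.2 0.5
  endloop
 endfacet
 facet normal 0.266 -0.786 0.557
  outer loop
   vertex 3.1 0.5 1.0
   vertex 3.9 0.7 0.9
   vertex 3.6 2.3 3.3
  endloop
 endfacet
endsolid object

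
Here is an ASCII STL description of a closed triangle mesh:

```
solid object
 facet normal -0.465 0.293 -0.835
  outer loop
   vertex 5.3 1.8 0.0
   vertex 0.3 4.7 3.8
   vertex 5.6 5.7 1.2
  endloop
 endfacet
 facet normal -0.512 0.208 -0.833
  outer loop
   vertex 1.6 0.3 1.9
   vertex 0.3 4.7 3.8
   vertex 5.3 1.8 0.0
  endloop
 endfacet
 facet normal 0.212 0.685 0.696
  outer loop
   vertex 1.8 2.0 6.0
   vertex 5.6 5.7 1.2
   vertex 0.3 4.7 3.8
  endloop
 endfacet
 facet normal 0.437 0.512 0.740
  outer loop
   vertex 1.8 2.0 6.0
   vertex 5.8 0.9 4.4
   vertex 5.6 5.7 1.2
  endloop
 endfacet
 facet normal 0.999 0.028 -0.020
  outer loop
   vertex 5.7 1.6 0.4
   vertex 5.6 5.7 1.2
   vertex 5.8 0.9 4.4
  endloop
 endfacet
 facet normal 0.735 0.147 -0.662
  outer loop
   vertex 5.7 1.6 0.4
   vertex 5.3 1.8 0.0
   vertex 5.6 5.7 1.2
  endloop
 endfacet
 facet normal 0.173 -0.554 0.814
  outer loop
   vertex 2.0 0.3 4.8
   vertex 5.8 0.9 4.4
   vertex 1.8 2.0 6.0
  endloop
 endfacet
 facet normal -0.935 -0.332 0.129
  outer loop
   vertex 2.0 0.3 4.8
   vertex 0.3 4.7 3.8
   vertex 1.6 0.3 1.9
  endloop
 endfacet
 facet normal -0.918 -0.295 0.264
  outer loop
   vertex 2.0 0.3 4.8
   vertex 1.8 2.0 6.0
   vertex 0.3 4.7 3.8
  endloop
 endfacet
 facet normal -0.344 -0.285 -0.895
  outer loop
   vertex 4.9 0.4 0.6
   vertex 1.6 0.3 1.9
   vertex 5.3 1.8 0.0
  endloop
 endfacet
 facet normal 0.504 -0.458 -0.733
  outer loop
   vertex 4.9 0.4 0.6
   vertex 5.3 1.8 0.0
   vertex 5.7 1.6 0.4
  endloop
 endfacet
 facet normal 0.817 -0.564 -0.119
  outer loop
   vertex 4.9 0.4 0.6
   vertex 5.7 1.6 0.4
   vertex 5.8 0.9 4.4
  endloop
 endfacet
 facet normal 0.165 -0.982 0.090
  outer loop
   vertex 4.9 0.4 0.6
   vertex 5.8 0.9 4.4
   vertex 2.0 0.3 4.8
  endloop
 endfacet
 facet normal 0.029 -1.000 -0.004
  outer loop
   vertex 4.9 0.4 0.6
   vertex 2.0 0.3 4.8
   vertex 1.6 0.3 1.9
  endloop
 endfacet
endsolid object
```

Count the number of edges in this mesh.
21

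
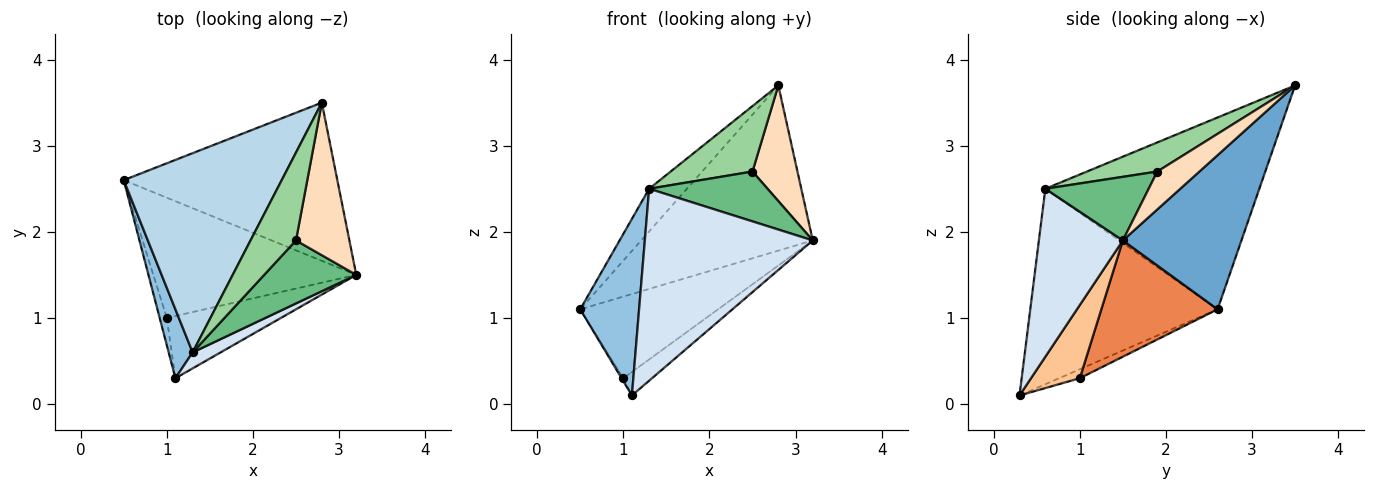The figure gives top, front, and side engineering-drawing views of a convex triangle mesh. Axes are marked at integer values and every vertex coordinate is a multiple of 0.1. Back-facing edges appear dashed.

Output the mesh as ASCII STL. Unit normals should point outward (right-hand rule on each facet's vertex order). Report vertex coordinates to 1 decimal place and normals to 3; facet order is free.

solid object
 facet normal 0.447 0.646 -0.619
  outer loop
   vertex 2.8 3.5 3.7
   vertex 3.2 1.5 1.9
   vertex 0.5 2.6 1.1
  endloop
 endfacet
 facet normal -0.948 -0.298 0.116
  outer loop
   vertex 1.3 0.6 2.5
   vertex 0.5 2.6 1.1
   vertex 1.1 0.3 0.1
  endloop
 endfacet
 facet normal -0.765 0.135 0.630
  outer loop
   vertex 1.3 0.6 2.5
   vertex 2.8 3.5 3.7
   vertex 0.5 2.6 1.1
  endloop
 endfacet
 facet normal 0.446 -0.892 0.074
  outer loop
   vertex 1.3 0.6 2.5
   vertex 1.1 0.3 0.1
   vertex 3.2 1.5 1.9
  endloop
 endfacet
 facet normal 0.428 0.508 -0.748
  outer loop
   vertex 1.0 1.0 0.3
   vertex 0.5 2.6 1.1
   vertex 3.2 1.5 1.9
  endloop
 endfacet
 facet normal -0.782 0.065 -0.619
  outer loop
   vertex 1.0 1.0 0.3
   vertex 1.1 0.3 0.1
   vertex 0.5 2.6 1.1
  endloop
 endfacet
 facet normal 0.515 0.303 -0.802
  outer loop
   vertex 1.0 1.0 0.3
   vertex 3.2 1.5 1.9
   vertex 1.1 0.3 0.1
  endloop
 endfacet
 facet normal 0.492 -0.526 0.694
  outer loop
   vertex 2.5 1.9 2.7
   vertex 3.2 1.5 1.9
   vertex 2.8 3.5 3.7
  endloop
 endfacet
 facet normal 0.476 -0.546 0.690
  outer loop
   vertex 2.5 1.9 2.7
   vertex 1.3 0.6 2.5
   vertex 3.2 1.5 1.9
  endloop
 endfacet
 facet normal 0.457 -0.531 0.713
  outer loop
   vertex 2.5 1.9 2.7
   vertex 2.8 3.5 3.7
   vertex 1.3 0.6 2.5
  endloop
 endfacet
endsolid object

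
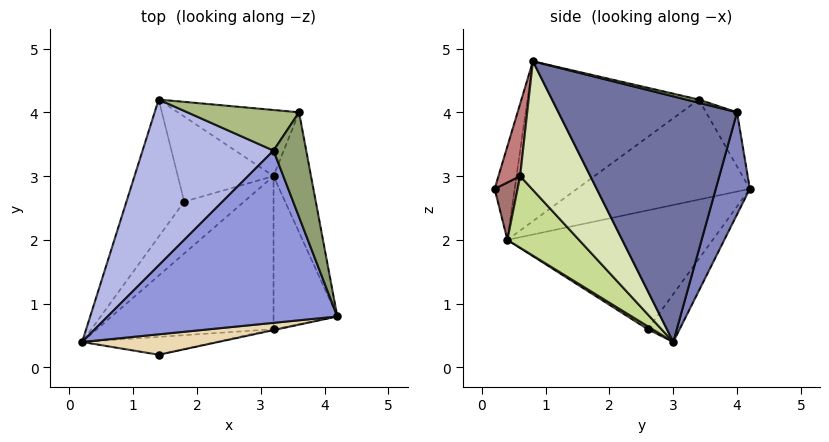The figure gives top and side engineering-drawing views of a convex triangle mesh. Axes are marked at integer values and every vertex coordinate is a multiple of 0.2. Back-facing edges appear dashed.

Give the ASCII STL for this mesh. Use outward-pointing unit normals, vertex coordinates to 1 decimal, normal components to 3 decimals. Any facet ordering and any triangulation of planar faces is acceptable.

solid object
 facet normal 0.978 0.146 -0.149
  outer loop
   vertex 3.6 4.0 4.0
   vertex 4.2 0.8 4.8
   vertex 3.2 3.0 0.4
  endloop
 endfacet
 facet normal 0.240 0.928 -0.284
  outer loop
   vertex 3.6 4.0 4.0
   vertex 3.2 3.0 0.4
   vertex 1.4 4.2 2.8
  endloop
 endfacet
 facet normal -0.571 -0.030 0.820
  outer loop
   vertex 3.2 3.4 4.2
   vertex 0.2 0.4 2.0
   vertex 4.2 0.8 4.8
  endloop
 endfacet
 facet normal -0.607 0.024 0.794
  outer loop
   vertex 3.2 3.4 4.2
   vertex 1.4 4.2 2.8
   vertex 0.2 0.4 2.0
  endloop
 endfacet
 facet normal 0.094 0.258 0.962
  outer loop
   vertex 3.2 3.4 4.2
   vertex 4.2 0.8 4.8
   vertex 3.6 4.0 4.0
  endloop
 endfacet
 facet normal -0.376 0.509 0.774
  outer loop
   vertex 3.2 3.4 4.2
   vertex 3.6 4.0 4.0
   vertex 1.4 4.2 2.8
  endloop
 endfacet
 facet normal 0.265 -0.708 -0.654
  outer loop
   vertex 3.2 0.6 3.0
   vertex 0.2 0.4 2.0
   vertex 3.2 3.0 0.4
  endloop
 endfacet
 facet normal 0.807 -0.434 -0.400
  outer loop
   vertex 3.2 0.6 3.0
   vertex 3.2 3.0 0.4
   vertex 4.2 0.8 4.8
  endloop
 endfacet
 facet normal -0.842 0.352 -0.409
  outer loop
   vertex 1.8 2.6 0.6
   vertex 0.2 0.4 2.0
   vertex 1.4 4.2 2.8
  endloop
 endfacet
 facet normal 0.041 -0.557 -0.829
  outer loop
   vertex 1.8 2.6 0.6
   vertex 3.2 3.0 0.4
   vertex 0.2 0.4 2.0
  endloop
 endfacet
 facet normal -0.298 0.745 -0.596
  outer loop
   vertex 1.8 2.6 0.6
   vertex 1.4 4.2 2.8
   vertex 3.2 3.0 0.4
  endloop
 endfacet
 facet normal -0.564 -0.102 0.820
  outer loop
   vertex 1.4 0.2 2.8
   vertex 4.2 0.8 4.8
   vertex 0.2 0.4 2.0
  endloop
 endfacet
 facet normal 0.239 -0.796 -0.557
  outer loop
   vertex 1.4 0.2 2.8
   vertex 0.2 0.4 2.0
   vertex 3.2 0.6 3.0
  endloop
 endfacet
 facet normal 0.218 -0.976 -0.013
  outer loop
   vertex 1.4 0.2 2.8
   vertex 3.2 0.6 3.0
   vertex 4.2 0.8 4.8
  endloop
 endfacet
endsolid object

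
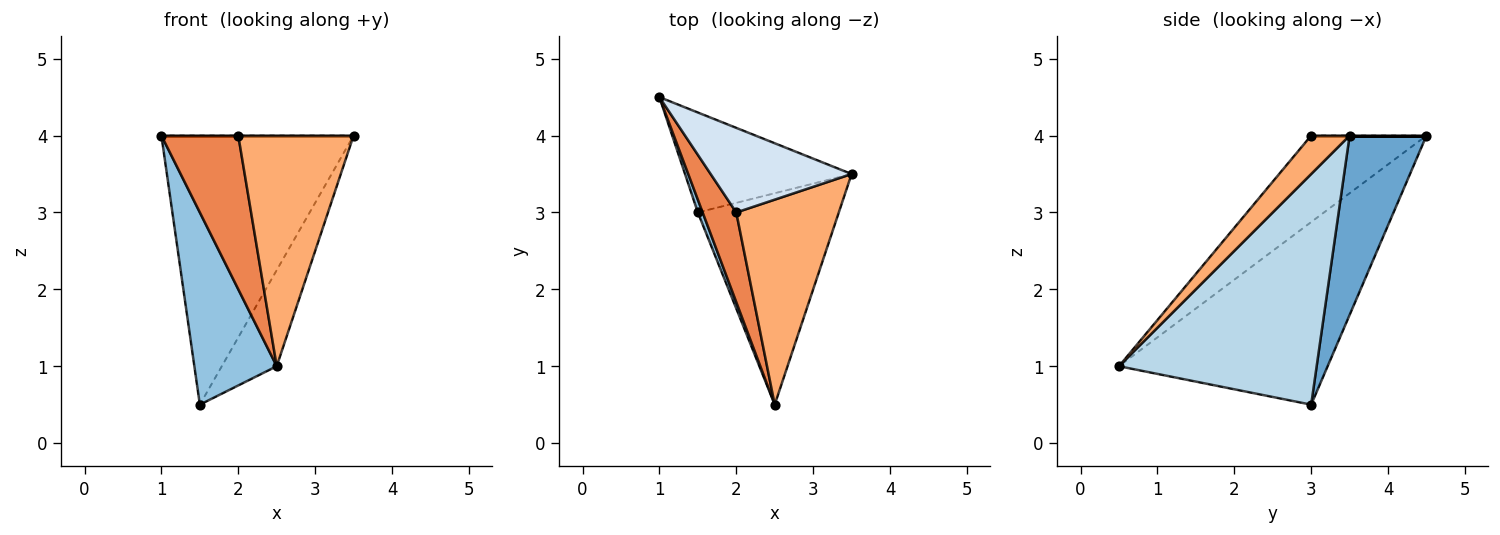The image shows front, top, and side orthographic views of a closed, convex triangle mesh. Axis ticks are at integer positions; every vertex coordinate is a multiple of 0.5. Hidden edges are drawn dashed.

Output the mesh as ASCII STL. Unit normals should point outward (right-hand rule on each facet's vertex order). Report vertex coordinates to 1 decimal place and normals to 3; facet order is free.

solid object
 facet normal 0.351 0.878 -0.326
  outer loop
   vertex 1.5 3.0 0.5
   vertex 1.0 4.5 4.0
   vertex 3.5 3.5 4.0
  endloop
 endfacet
 facet normal -0.930 -0.367 0.024
  outer loop
   vertex 1.5 3.0 0.5
   vertex 2.5 0.5 1.0
   vertex 1.0 4.5 4.0
  endloop
 endfacet
 facet normal 0.830 0.231 -0.507
  outer loop
   vertex 1.5 3.0 0.5
   vertex 3.5 3.5 4.0
   vertex 2.5 0.5 1.0
  endloop
 endfacet
 facet normal 0.000 0.000 1.000
  outer loop
   vertex 2.0 3.0 4.0
   vertex 3.5 3.5 4.0
   vertex 1.0 4.5 4.0
  endloop
 endfacet
 facet normal -0.792 -0.528 0.308
  outer loop
   vertex 2.0 3.0 4.0
   vertex 1.0 4.5 4.0
   vertex 2.5 0.5 1.0
  endloop
 endfacet
 facet normal 0.242 -0.725 0.645
  outer loop
   vertex 2.0 3.0 4.0
   vertex 2.5 0.5 1.0
   vertex 3.5 3.5 4.0
  endloop
 endfacet
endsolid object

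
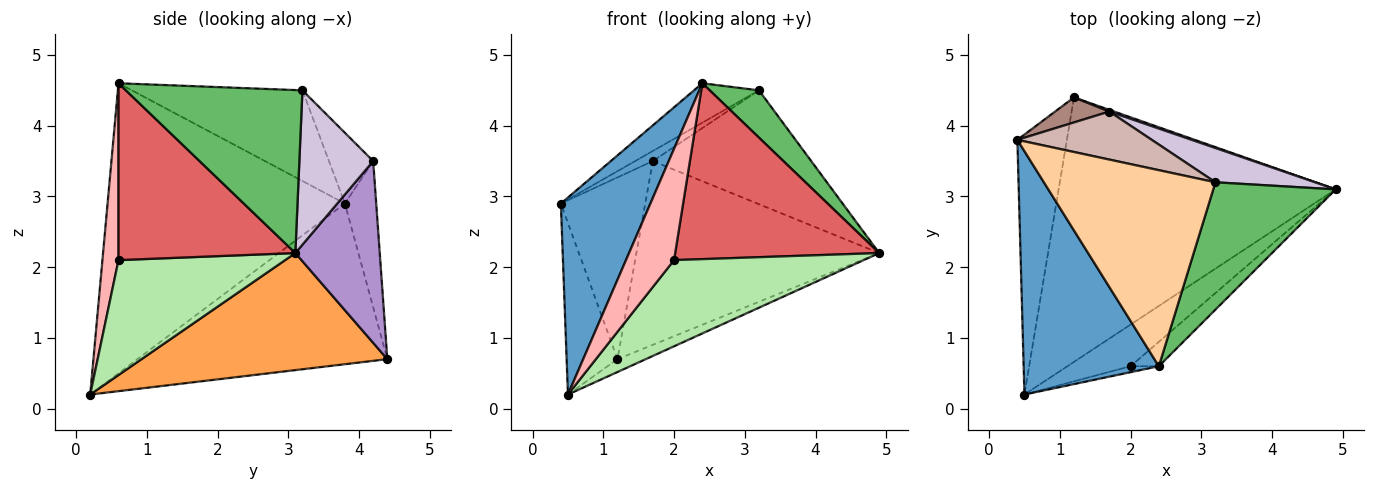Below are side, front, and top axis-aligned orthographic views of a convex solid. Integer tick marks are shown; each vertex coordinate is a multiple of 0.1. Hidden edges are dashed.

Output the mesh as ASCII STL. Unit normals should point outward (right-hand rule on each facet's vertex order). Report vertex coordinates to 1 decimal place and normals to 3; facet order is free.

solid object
 facet normal -0.858 -0.324 0.400
  outer loop
   vertex 2.4 0.6 4.6
   vertex 0.4 3.8 2.9
   vertex 0.5 0.2 0.2
  endloop
 endfacet
 facet normal -0.938 0.191 -0.289
  outer loop
   vertex 1.2 4.4 0.7
   vertex 0.5 0.2 0.2
   vertex 0.4 3.8 2.9
  endloop
 endfacet
 facet normal 0.389 0.045 -0.920
  outer loop
   vertex 1.2 4.4 0.7
   vertex 4.9 3.1 2.2
   vertex 0.5 0.2 0.2
  endloop
 endfacet
 facet normal -0.460 0.175 0.871
  outer loop
   vertex 3.2 3.2 4.5
   vertex 0.4 3.8 2.9
   vertex 2.4 0.6 4.6
  endloop
 endfacet
 facet normal 0.780 -0.218 0.586
  outer loop
   vertex 3.2 3.2 4.5
   vertex 2.4 0.6 4.6
   vertex 4.9 3.1 2.2
  endloop
 endfacet
 facet normal 0.620 -0.706 -0.341
  outer loop
   vertex 2.0 0.6 2.1
   vertex 0.5 0.2 0.2
   vertex 4.9 3.1 2.2
  endloop
 endfacet
 facet normal 0.651 -0.752 -0.104
  outer loop
   vertex 2.0 0.6 2.1
   vertex 4.9 3.1 2.2
   vertex 2.4 0.6 4.6
  endloop
 endfacet
 facet normal 0.317 -0.947 -0.051
  outer loop
   vertex 2.0 0.6 2.1
   vertex 2.4 0.6 4.6
   vertex 0.5 0.2 0.2
  endloop
 endfacet
 facet normal 0.328 0.945 0.009
  outer loop
   vertex 1.7 4.2 3.5
   vertex 4.9 3.1 2.2
   vertex 1.2 4.4 0.7
  endloop
 endfacet
 facet normal 0.408 0.874 0.263
  outer loop
   vertex 1.7 4.2 3.5
   vertex 3.2 3.2 4.5
   vertex 4.9 3.1 2.2
  endloop
 endfacet
 facet normal -0.345 0.930 0.128
  outer loop
   vertex 1.7 4.2 3.5
   vertex 1.2 4.4 0.7
   vertex 0.4 3.8 2.9
  endloop
 endfacet
 facet normal -0.458 0.183 0.870
  outer loop
   vertex 1.7 4.2 3.5
   vertex 0.4 3.8 2.9
   vertex 3.2 3.2 4.5
  endloop
 endfacet
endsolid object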